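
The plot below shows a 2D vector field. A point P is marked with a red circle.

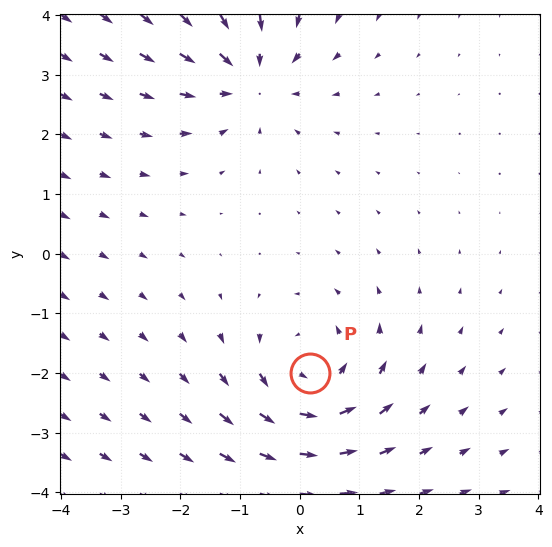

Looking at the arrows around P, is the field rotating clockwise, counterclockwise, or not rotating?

Near P at (0.2, -2.0) the arrows circulate counterclockwise. The curl (z-component) there is about +4; positive curl means counterclockwise rotation.

counterclockwise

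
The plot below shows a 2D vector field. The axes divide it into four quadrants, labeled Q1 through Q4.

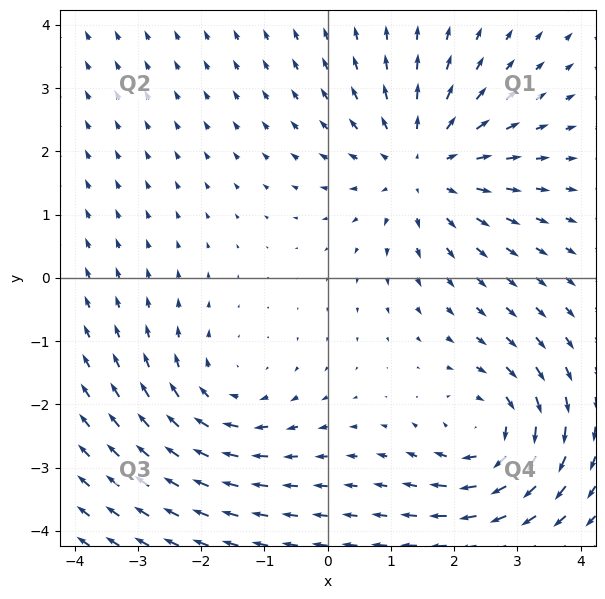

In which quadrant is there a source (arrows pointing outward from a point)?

The source sits at approximately (1.5, 1.8), which lies in quadrant Q1. The divergence there is about +4, positive as expected for a source.

Q1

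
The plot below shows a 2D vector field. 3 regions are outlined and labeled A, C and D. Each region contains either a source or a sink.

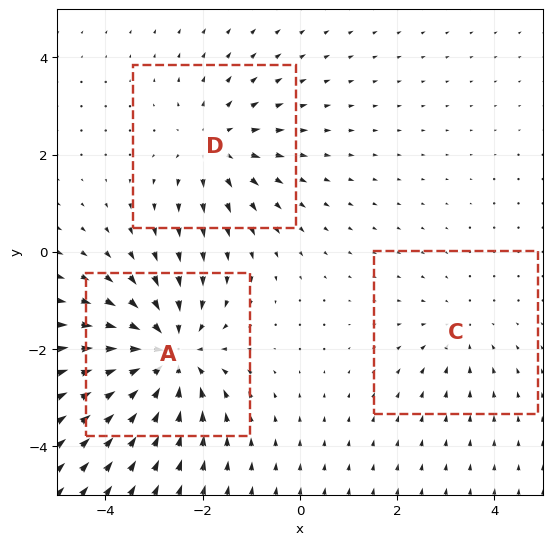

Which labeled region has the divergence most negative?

Divergence at each region's feature centre — A: about -4, C: about -2, D: about +3. Region A is most negative.

A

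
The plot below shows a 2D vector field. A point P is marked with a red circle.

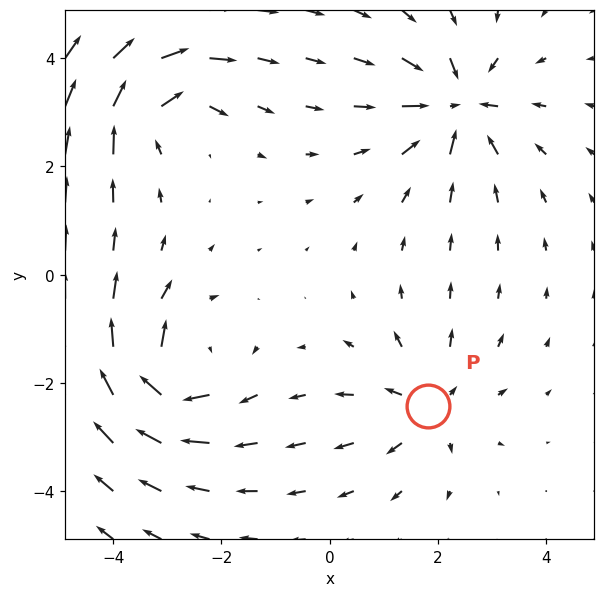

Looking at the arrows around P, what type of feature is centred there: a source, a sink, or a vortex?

source

At P (1.8, -2.4) the arrows spread outward. Divergence about +3, curl ≈0 — positive divergence with near-zero curl is a source.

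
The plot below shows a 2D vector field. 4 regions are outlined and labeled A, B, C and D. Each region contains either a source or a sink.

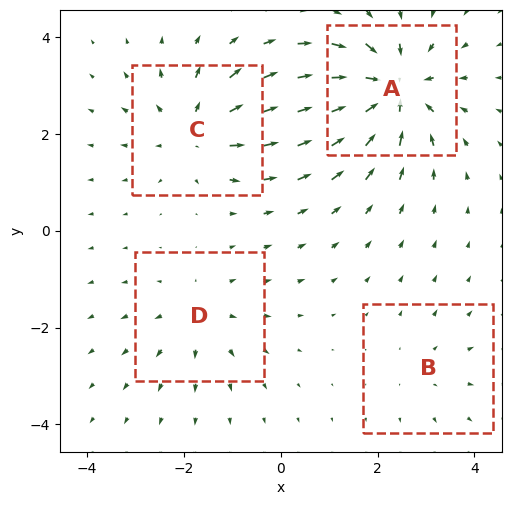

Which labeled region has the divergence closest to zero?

Divergence at each region's feature centre — A: about -7, B: about +2, C: about +5, D: about +3. Region B is closest to zero.

B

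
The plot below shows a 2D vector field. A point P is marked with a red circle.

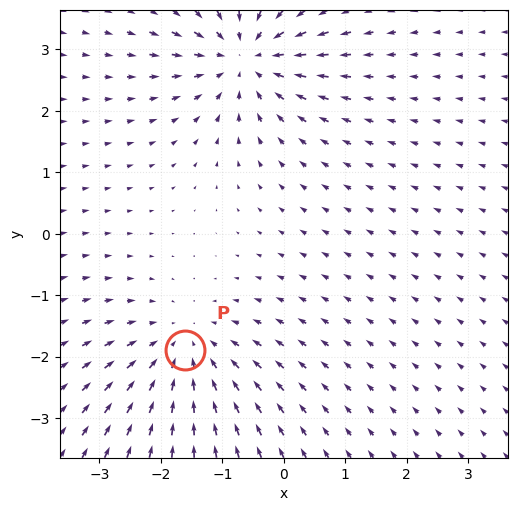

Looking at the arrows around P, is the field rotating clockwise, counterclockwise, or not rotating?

not rotating

Near P at (-1.6, -1.9) the arrows show no circulation. The curl there is ≈0.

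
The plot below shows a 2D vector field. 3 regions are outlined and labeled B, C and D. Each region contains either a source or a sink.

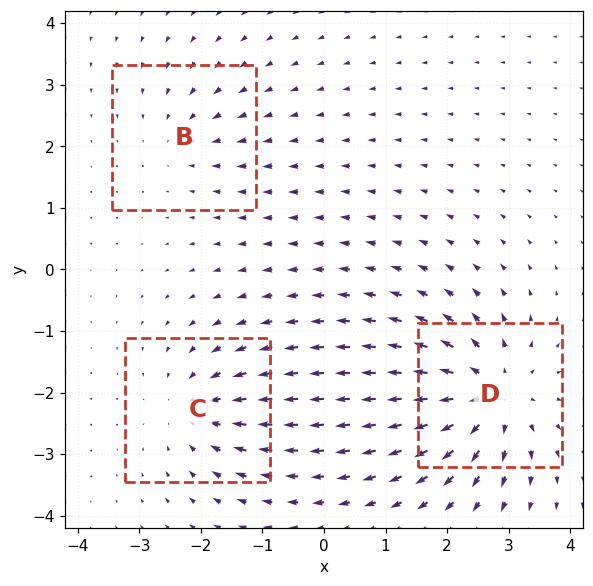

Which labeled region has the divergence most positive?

D

Divergence at each region's feature centre — B: about -2, C: about -3, D: about +5. Region D is most positive.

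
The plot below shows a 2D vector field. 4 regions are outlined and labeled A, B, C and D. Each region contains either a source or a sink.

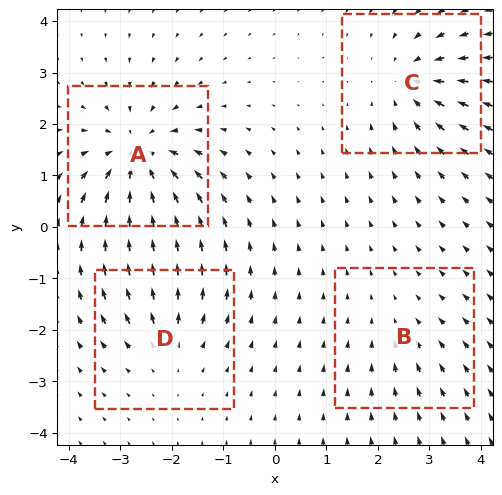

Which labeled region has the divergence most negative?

A

Divergence at each region's feature centre — A: about -6, B: about -2, C: about -5, D: about +3. Region A is most negative.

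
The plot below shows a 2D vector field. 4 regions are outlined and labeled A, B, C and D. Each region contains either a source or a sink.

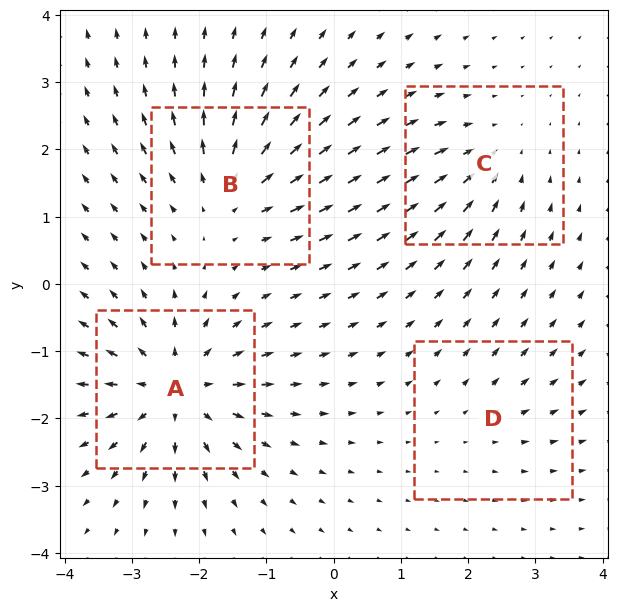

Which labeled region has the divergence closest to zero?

Divergence at each region's feature centre — A: about +8, B: about +5, C: about -4, D: about +2. Region D is closest to zero.

D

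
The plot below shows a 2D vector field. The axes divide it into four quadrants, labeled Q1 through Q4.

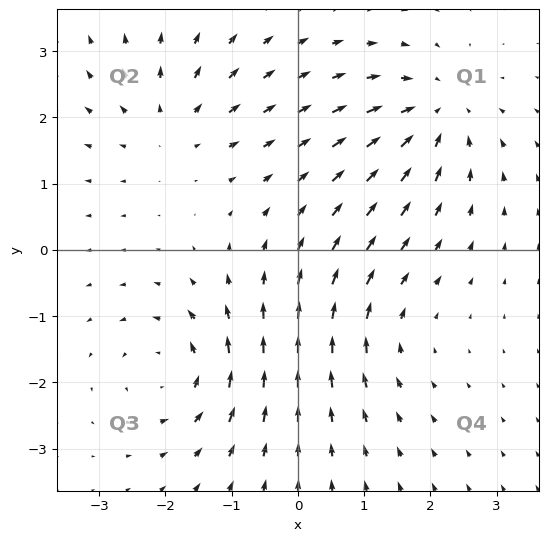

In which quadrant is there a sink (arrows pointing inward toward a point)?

Q1

The sink sits at approximately (2.1, 2.1), which lies in quadrant Q1. The divergence there is about -6, negative as expected for a sink.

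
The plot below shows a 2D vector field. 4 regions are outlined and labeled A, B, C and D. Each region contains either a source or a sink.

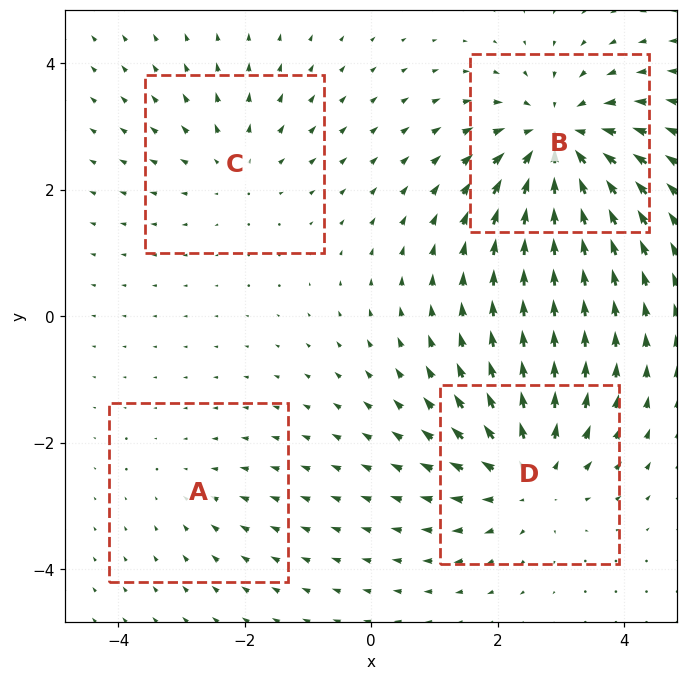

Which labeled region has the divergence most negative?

Divergence at each region's feature centre — A: about -2, B: about -6, C: about +3, D: about +5. Region B is most negative.

B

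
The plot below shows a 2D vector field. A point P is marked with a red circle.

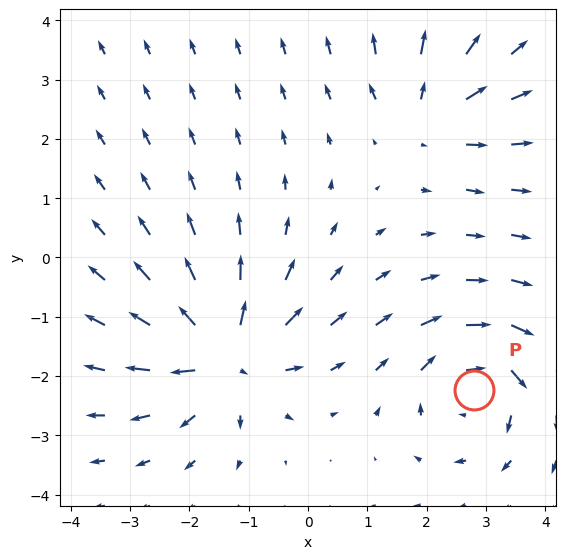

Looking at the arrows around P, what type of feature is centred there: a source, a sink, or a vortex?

vortex

At P (2.8, -2.2) the arrows circulate clockwise. Divergence ≈0, curl about -5 — near-zero divergence with nonzero curl is a vortex.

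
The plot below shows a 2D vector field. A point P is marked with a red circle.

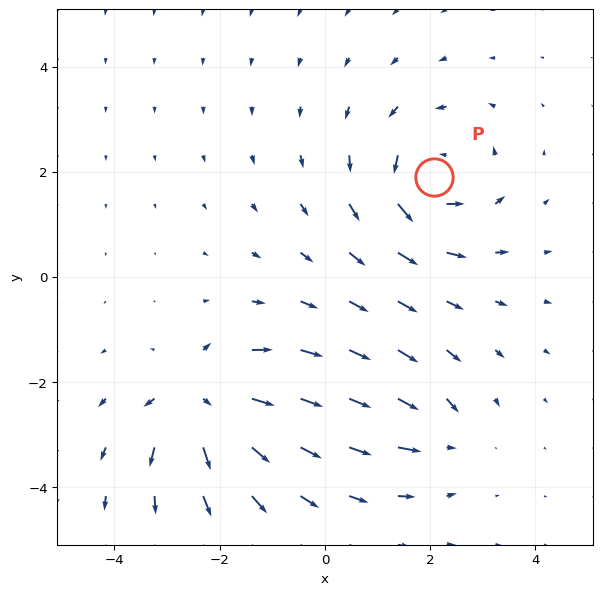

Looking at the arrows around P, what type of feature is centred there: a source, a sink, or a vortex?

vortex

At P (2.1, 1.9) the arrows circulate counterclockwise. Divergence ≈0, curl about +5 — near-zero divergence with nonzero curl is a vortex.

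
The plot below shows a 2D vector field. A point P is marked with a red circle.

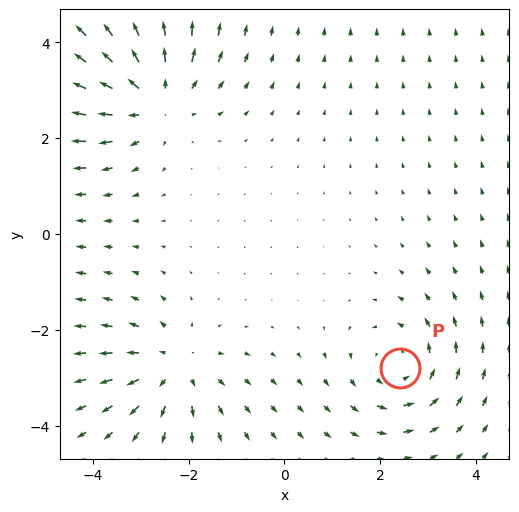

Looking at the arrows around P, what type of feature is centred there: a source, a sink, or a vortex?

At P (2.4, -2.8) the arrows circulate counterclockwise. Divergence ≈0, curl about +4 — near-zero divergence with nonzero curl is a vortex.

vortex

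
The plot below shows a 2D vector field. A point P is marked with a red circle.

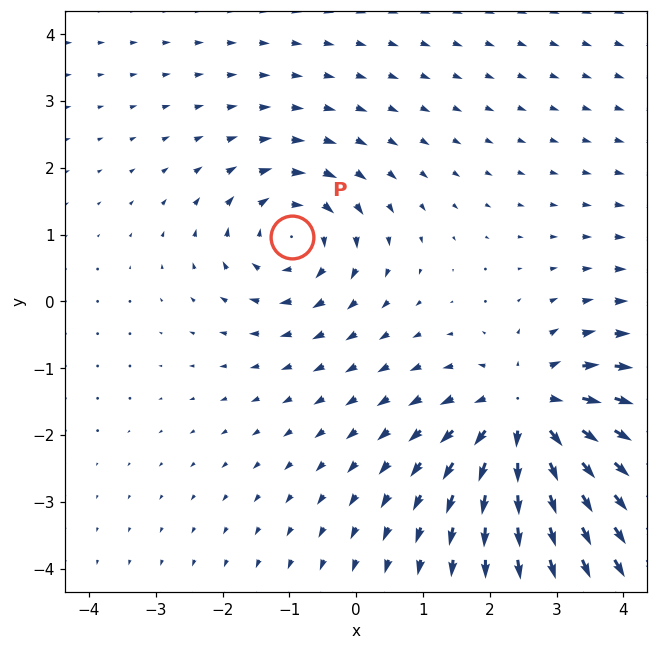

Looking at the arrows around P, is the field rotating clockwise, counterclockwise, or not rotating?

clockwise

Near P at (-1.0, 1.0) the arrows circulate clockwise. The curl (z-component) there is about -4; negative curl means clockwise rotation.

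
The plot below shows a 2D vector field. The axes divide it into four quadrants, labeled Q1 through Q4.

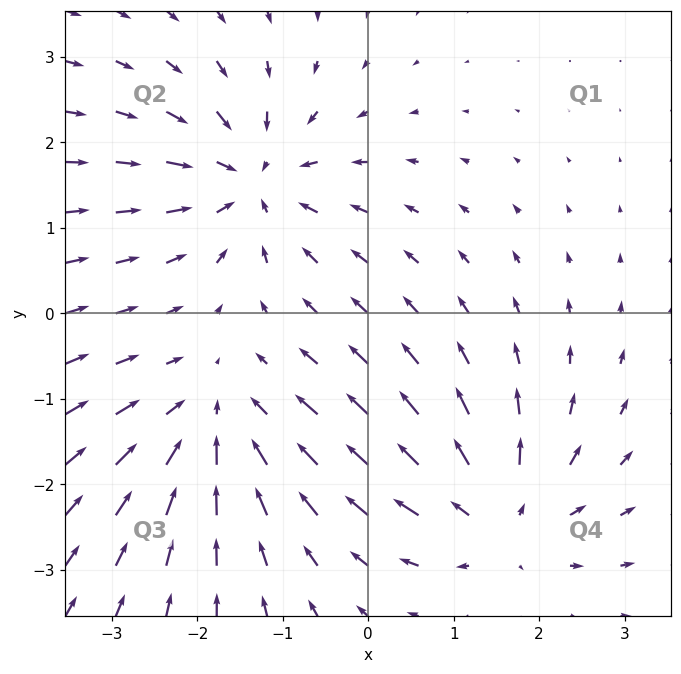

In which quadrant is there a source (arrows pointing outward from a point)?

Q4

The source sits at approximately (1.5, -2.4), which lies in quadrant Q4. The divergence there is about +5, positive as expected for a source.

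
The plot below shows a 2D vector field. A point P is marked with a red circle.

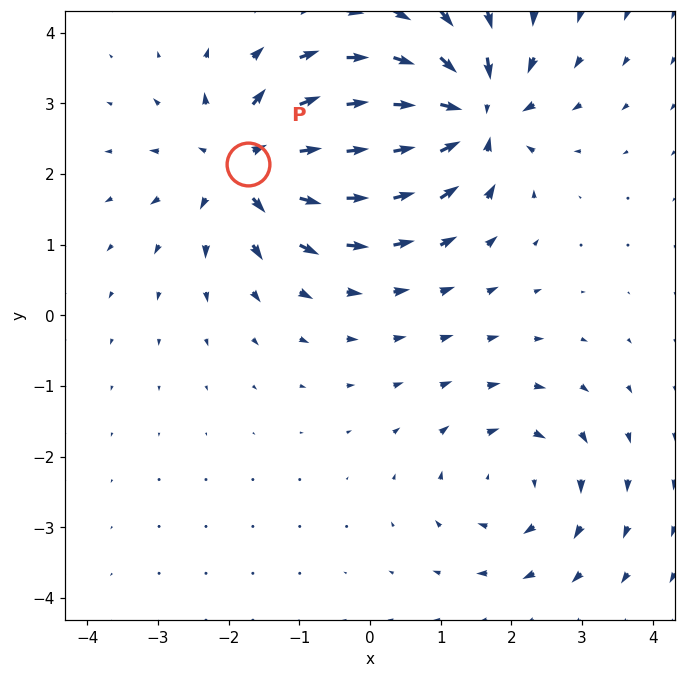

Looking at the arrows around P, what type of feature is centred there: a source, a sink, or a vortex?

At P (-1.7, 2.2) the arrows spread outward. Divergence about +5, curl ≈0 — positive divergence with near-zero curl is a source.

source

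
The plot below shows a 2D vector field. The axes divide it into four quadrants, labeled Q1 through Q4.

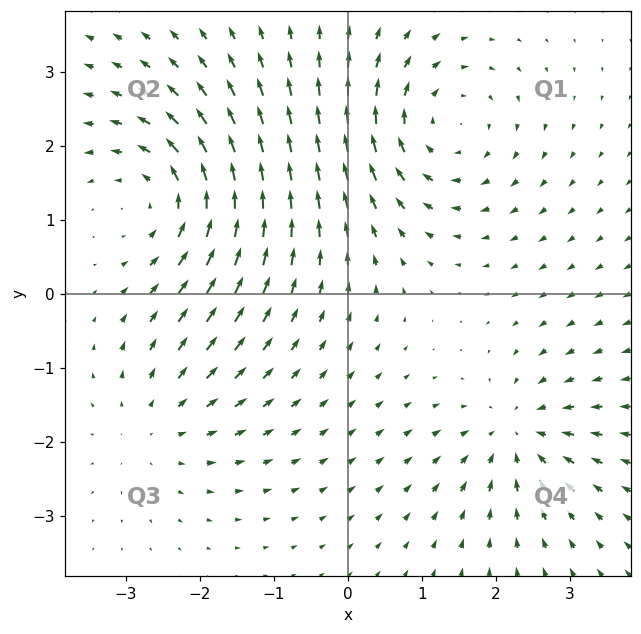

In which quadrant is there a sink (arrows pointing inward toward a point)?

Q4

The sink sits at approximately (2.3, -1.9), which lies in quadrant Q4. The divergence there is about -5, negative as expected for a sink.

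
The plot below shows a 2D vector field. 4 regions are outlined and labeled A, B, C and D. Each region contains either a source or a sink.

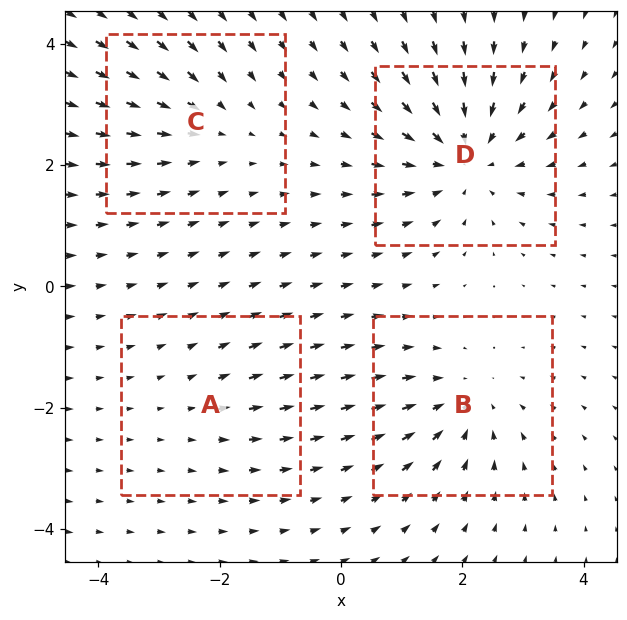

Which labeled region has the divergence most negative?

D

Divergence at each region's feature centre — A: about +2, B: about -4, C: about -3, D: about -6. Region D is most negative.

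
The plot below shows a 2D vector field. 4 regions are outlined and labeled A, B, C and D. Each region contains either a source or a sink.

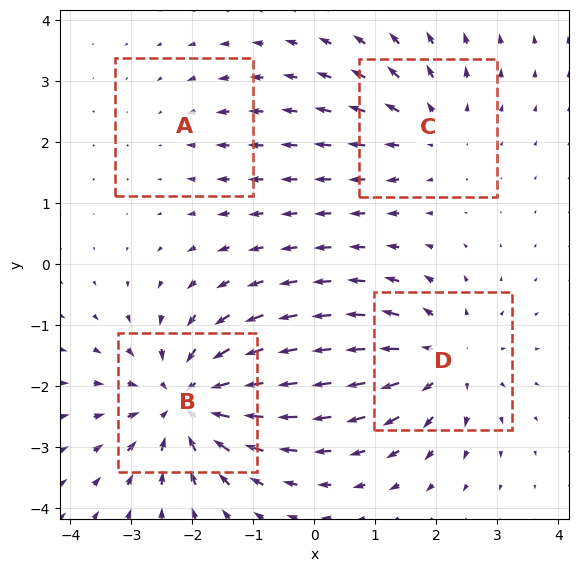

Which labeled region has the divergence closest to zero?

A

Divergence at each region's feature centre — A: about -2, B: about -6, C: about +3, D: about +5. Region A is closest to zero.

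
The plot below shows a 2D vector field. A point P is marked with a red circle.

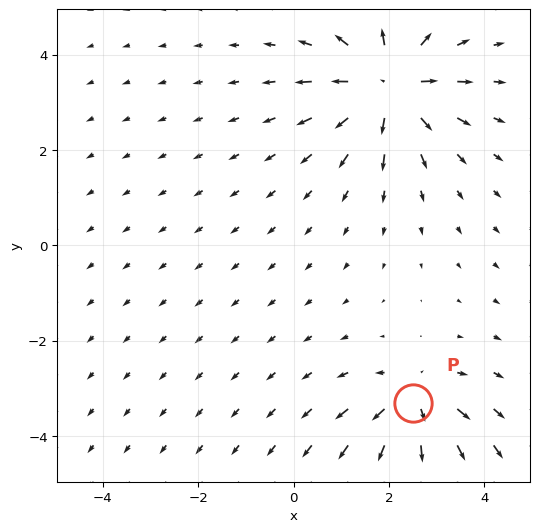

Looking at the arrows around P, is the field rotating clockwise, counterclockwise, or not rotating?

not rotating

Near P at (2.5, -3.3) the arrows show no circulation. The curl there is ≈0.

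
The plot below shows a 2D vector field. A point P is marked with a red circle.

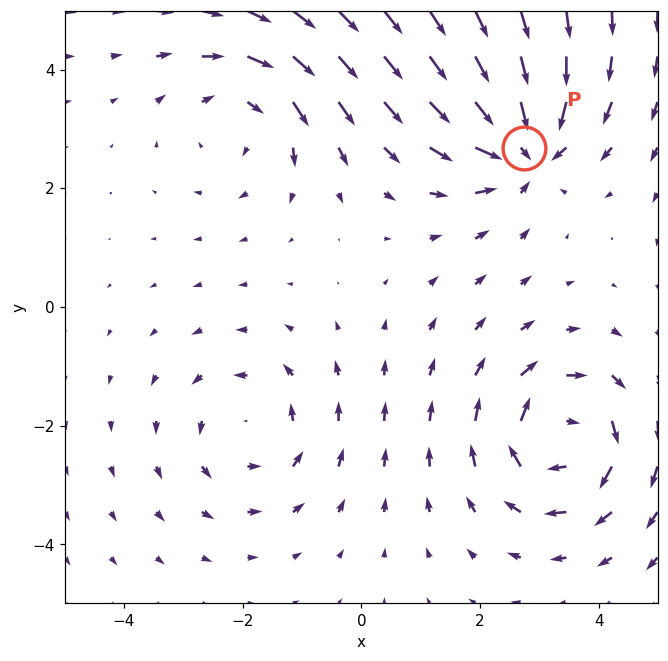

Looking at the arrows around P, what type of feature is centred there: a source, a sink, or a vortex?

At P (2.7, 2.7) the arrows converge inward. Divergence about -5, curl ≈0 — negative divergence with near-zero curl is a sink.

sink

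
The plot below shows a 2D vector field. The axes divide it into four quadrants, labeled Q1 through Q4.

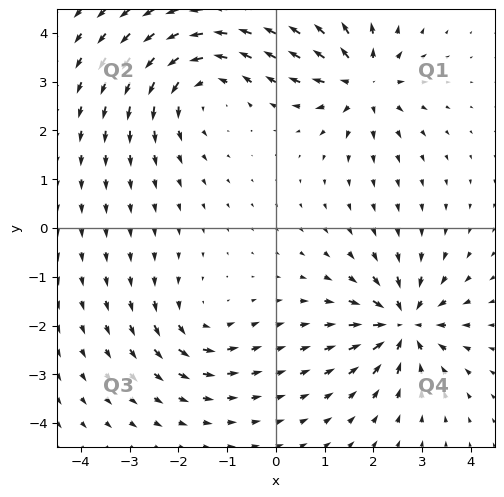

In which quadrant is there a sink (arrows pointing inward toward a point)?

The sink sits at approximately (2.6, -2.0), which lies in quadrant Q4. The divergence there is about -6, negative as expected for a sink.

Q4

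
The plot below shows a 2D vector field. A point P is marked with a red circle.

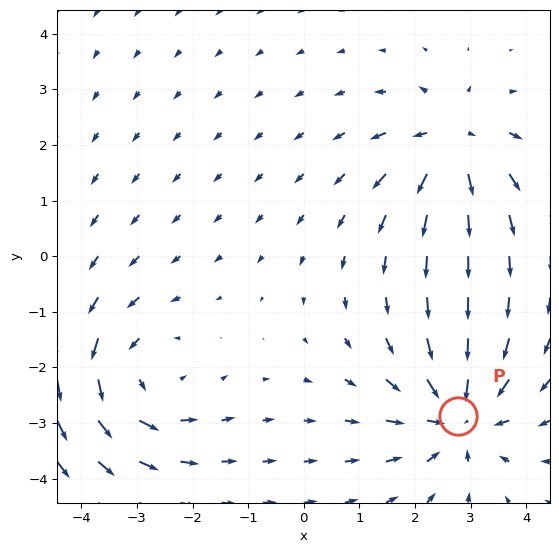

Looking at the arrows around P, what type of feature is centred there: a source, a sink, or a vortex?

sink

At P (2.8, -2.9) the arrows converge inward. Divergence about -5, curl ≈0 — negative divergence with near-zero curl is a sink.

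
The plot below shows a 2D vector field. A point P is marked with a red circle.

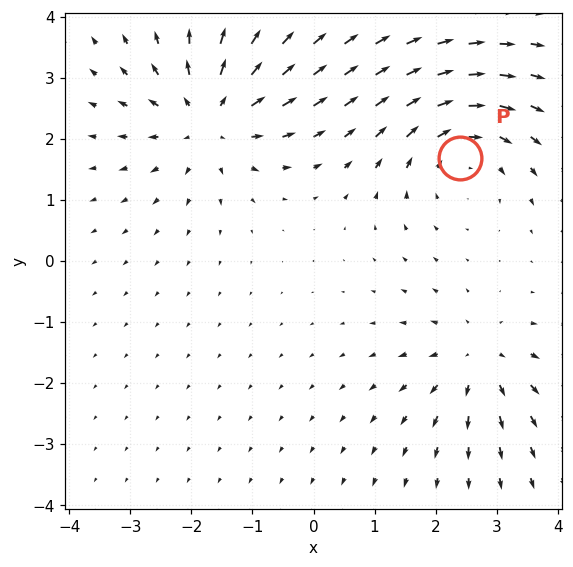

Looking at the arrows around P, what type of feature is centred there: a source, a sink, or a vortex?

vortex

At P (2.4, 1.7) the arrows circulate clockwise. Divergence ≈0, curl about -3 — near-zero divergence with nonzero curl is a vortex.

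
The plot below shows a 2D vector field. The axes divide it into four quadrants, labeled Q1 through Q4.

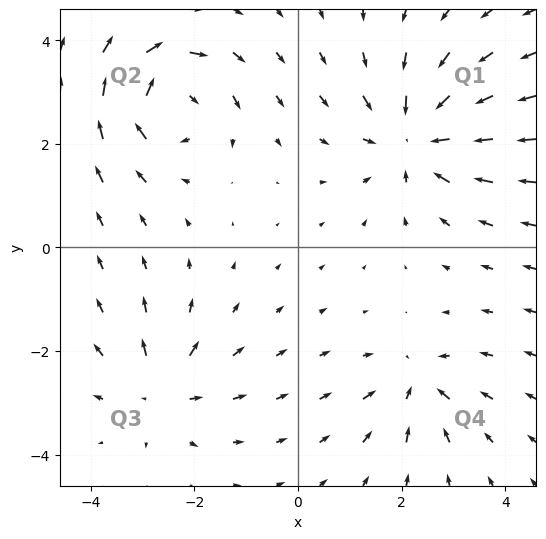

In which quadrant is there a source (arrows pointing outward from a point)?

The source sits at approximately (-2.6, -2.7), which lies in quadrant Q3. The divergence there is about +4, positive as expected for a source.

Q3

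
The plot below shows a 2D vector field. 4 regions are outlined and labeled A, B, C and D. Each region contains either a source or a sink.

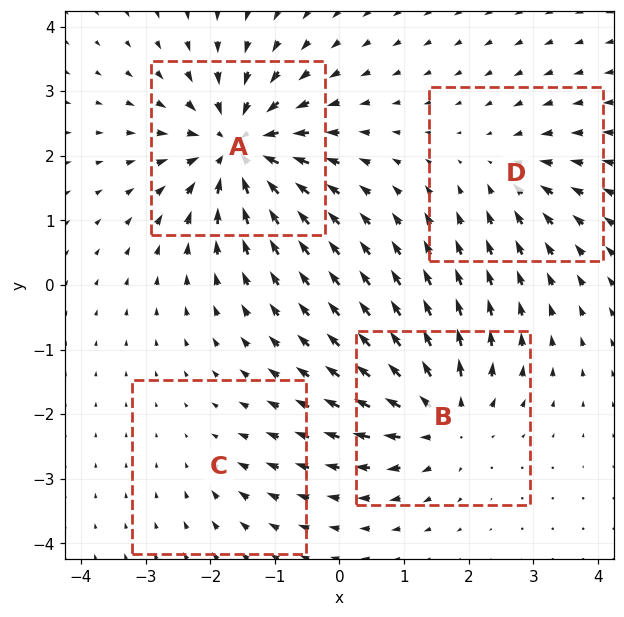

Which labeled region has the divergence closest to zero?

C

Divergence at each region's feature centre — A: about -8, B: about +6, C: about -2, D: about -4. Region C is closest to zero.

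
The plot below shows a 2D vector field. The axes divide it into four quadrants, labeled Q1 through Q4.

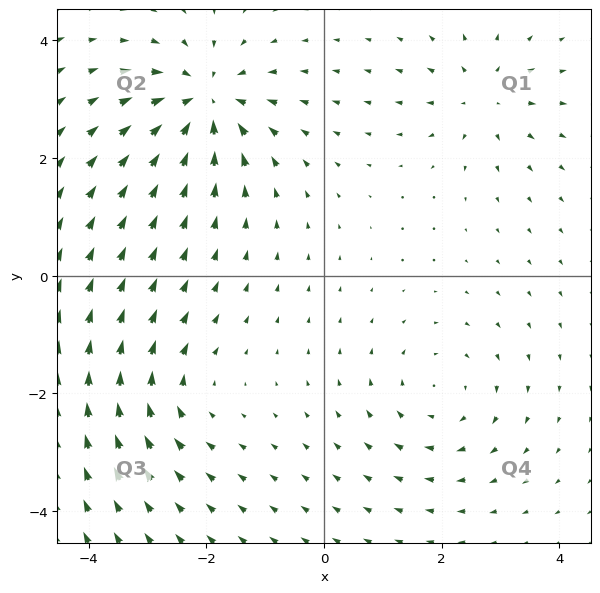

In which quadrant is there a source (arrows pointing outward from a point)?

The source sits at approximately (2.7, 3.0), which lies in quadrant Q1. The divergence there is about +4, positive as expected for a source.

Q1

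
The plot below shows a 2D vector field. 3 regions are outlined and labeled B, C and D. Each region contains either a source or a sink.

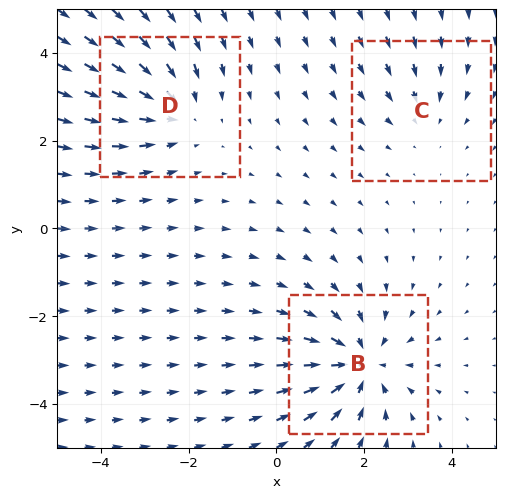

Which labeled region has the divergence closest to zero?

Divergence at each region's feature centre — B: about -4, C: about -2, D: about -3. Region C is closest to zero.

C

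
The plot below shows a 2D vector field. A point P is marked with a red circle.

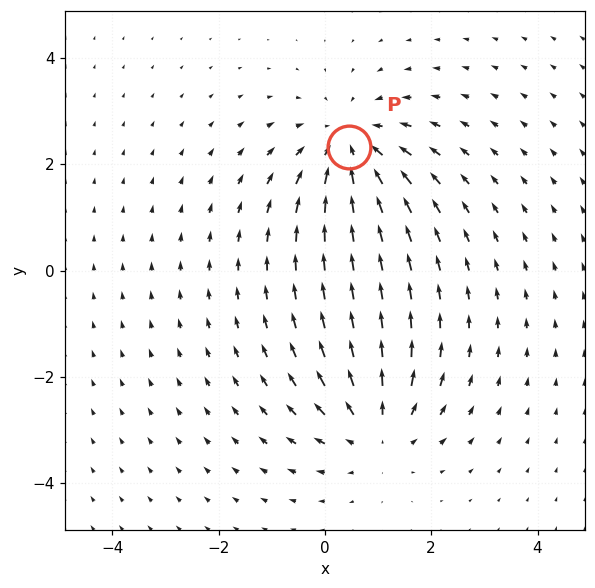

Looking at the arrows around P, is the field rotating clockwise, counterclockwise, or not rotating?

not rotating

Near P at (0.5, 2.3) the arrows show no circulation. The curl there is ≈0.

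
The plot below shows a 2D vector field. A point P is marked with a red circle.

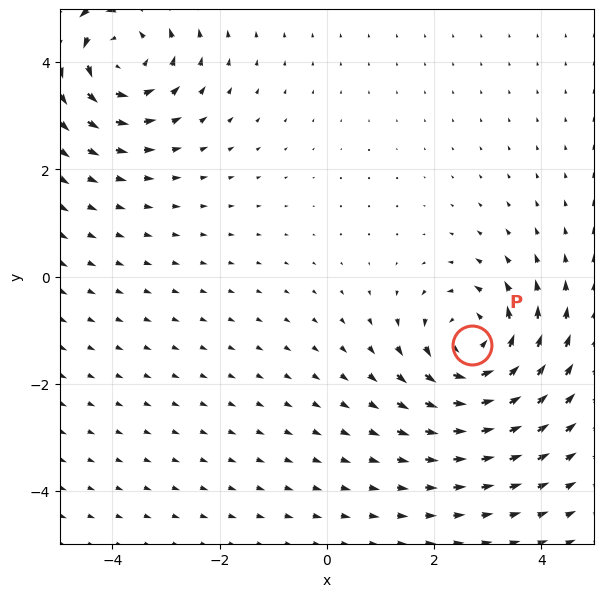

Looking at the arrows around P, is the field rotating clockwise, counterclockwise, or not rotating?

counterclockwise

Near P at (2.7, -1.3) the arrows circulate counterclockwise. The curl (z-component) there is about +5; positive curl means counterclockwise rotation.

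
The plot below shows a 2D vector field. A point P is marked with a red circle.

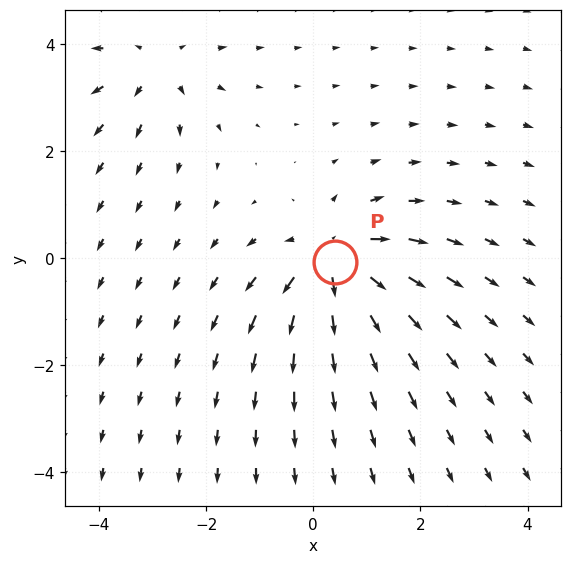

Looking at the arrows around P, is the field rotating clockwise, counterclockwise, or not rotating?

Near P at (0.4, -0.1) the arrows show no circulation. The curl there is ≈0.

not rotating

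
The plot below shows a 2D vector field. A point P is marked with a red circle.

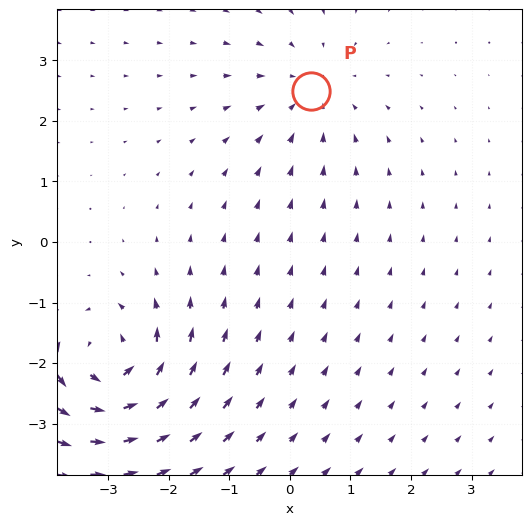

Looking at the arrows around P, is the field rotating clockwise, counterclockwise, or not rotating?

not rotating

Near P at (0.4, 2.5) the arrows show no circulation. The curl there is ≈0.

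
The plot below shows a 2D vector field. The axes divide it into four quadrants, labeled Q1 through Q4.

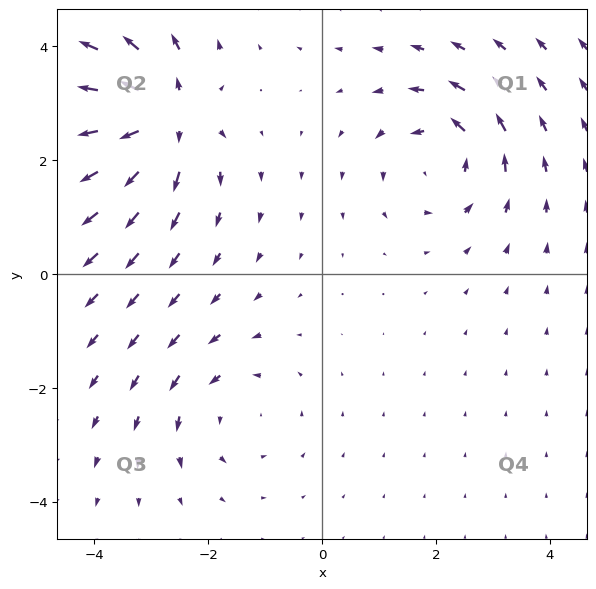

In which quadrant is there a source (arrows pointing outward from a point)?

Q2

The source sits at approximately (-2.8, 2.7), which lies in quadrant Q2. The divergence there is about +7, positive as expected for a source.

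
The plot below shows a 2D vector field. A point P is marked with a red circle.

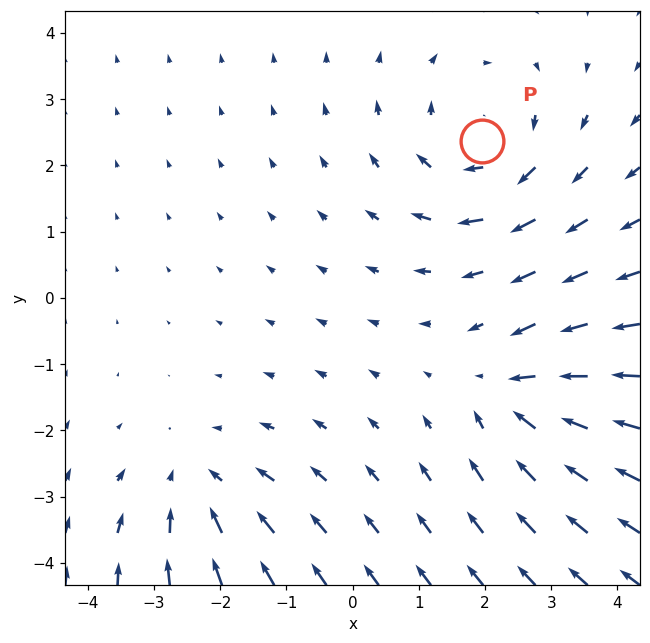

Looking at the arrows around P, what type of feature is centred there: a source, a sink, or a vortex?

vortex

At P (2.0, 2.4) the arrows circulate clockwise. Divergence ≈0, curl about -4 — near-zero divergence with nonzero curl is a vortex.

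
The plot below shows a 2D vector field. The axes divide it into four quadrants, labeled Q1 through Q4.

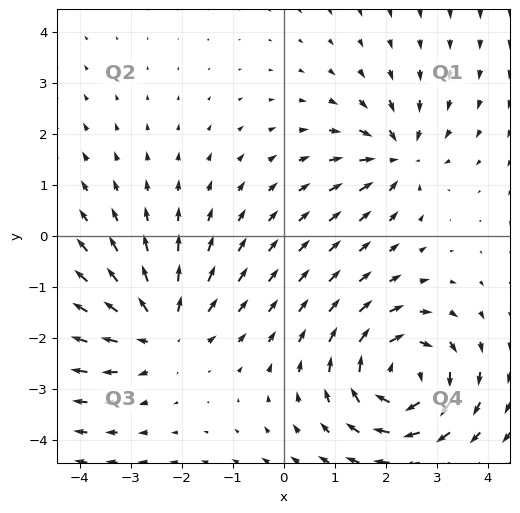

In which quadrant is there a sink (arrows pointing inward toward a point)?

Q1

The sink sits at approximately (2.2, 1.6), which lies in quadrant Q1. The divergence there is about -4, negative as expected for a sink.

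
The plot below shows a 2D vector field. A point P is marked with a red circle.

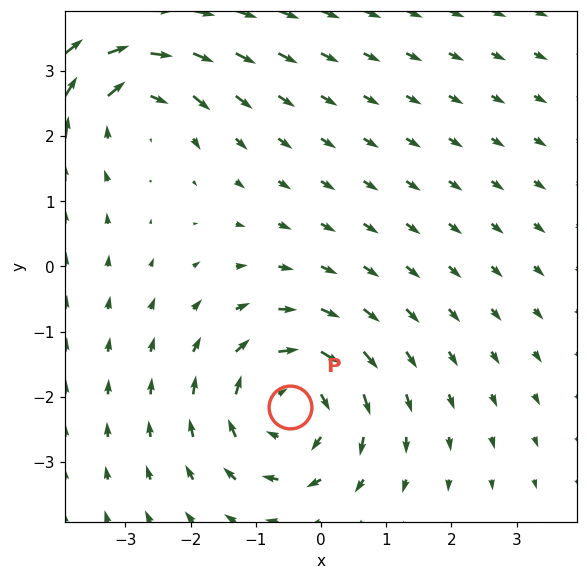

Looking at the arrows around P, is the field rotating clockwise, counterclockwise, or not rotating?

Near P at (-0.5, -2.2) the arrows circulate clockwise. The curl (z-component) there is about -3; negative curl means clockwise rotation.

clockwise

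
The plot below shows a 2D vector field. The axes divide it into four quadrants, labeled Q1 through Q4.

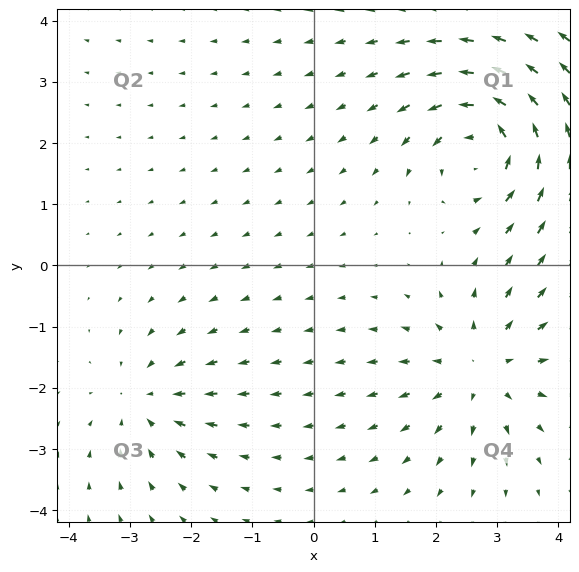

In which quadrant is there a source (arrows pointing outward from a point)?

Q4

The source sits at approximately (2.7, -1.7), which lies in quadrant Q4. The divergence there is about +4, positive as expected for a source.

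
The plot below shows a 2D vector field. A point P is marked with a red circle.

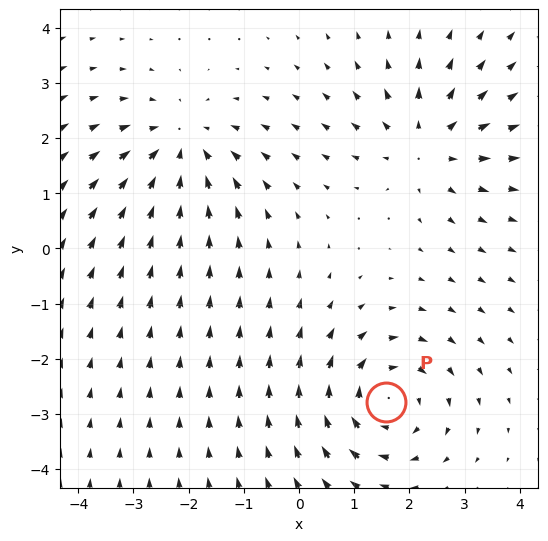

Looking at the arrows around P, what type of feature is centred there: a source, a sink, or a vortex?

vortex

At P (1.6, -2.8) the arrows circulate clockwise. Divergence ≈0, curl about -5 — near-zero divergence with nonzero curl is a vortex.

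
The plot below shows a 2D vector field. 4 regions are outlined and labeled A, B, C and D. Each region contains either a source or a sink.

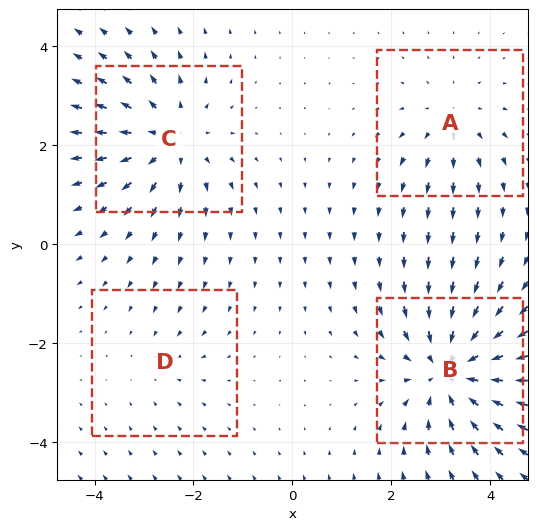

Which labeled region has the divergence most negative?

Divergence at each region's feature centre — A: about +3, B: about -6, C: about +5, D: about -2. Region B is most negative.

B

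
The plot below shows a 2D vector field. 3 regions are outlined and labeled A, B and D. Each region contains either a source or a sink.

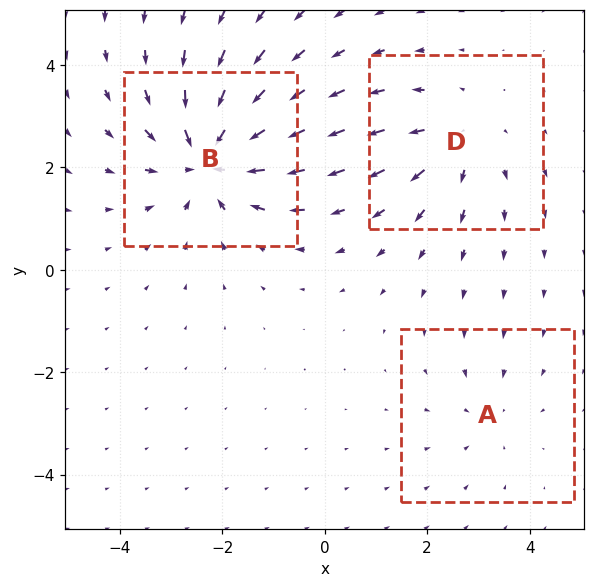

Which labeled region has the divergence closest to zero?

Divergence at each region's feature centre — A: about -2, B: about -5, D: about +3. Region A is closest to zero.

A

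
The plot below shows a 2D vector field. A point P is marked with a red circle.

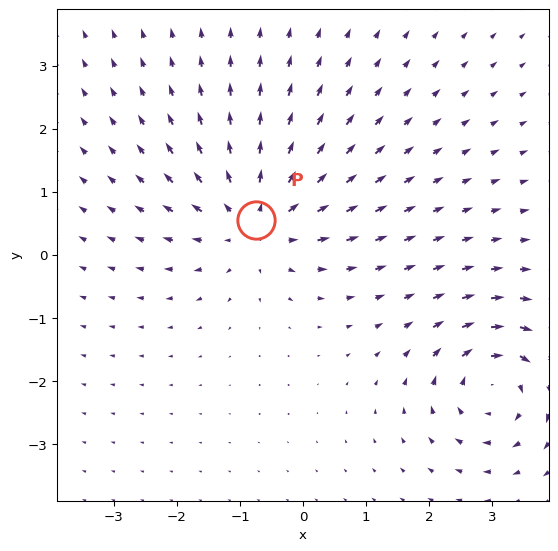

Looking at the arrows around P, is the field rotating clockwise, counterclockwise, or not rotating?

not rotating

Near P at (-0.7, 0.5) the arrows show no circulation. The curl there is ≈0.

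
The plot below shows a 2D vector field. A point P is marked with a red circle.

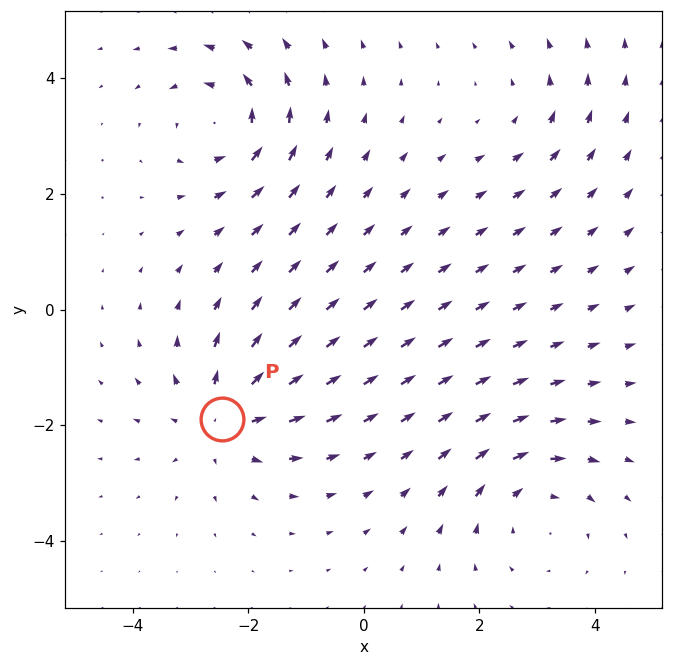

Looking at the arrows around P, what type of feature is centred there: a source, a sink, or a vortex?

source

At P (-2.4, -1.9) the arrows spread outward. Divergence about +4, curl ≈0 — positive divergence with near-zero curl is a source.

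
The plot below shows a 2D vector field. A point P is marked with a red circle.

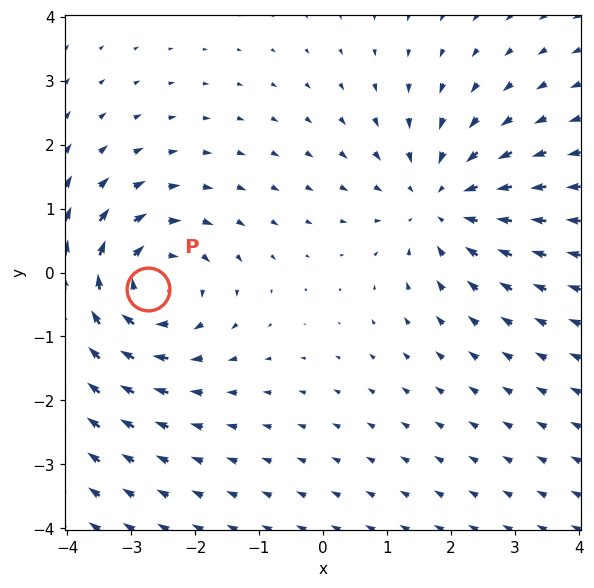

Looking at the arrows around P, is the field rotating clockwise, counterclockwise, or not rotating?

Near P at (-2.7, -0.3) the arrows circulate clockwise. The curl (z-component) there is about -4; negative curl means clockwise rotation.

clockwise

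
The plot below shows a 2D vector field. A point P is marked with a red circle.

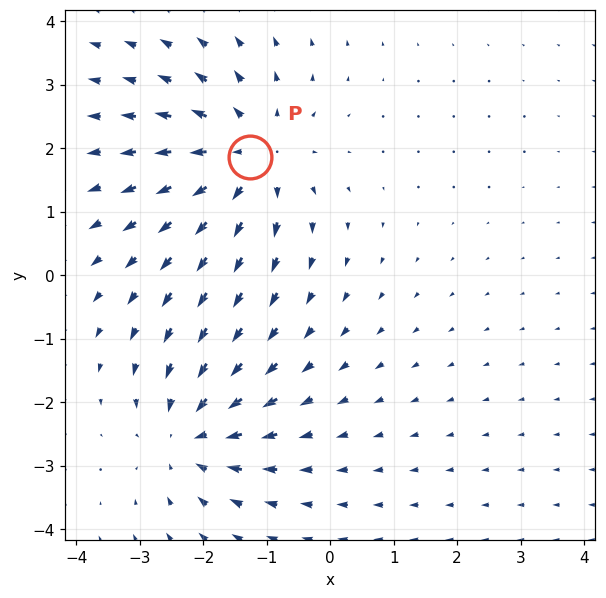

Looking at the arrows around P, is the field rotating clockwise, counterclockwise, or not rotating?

Near P at (-1.3, 1.9) the arrows show no circulation. The curl there is ≈0.

not rotating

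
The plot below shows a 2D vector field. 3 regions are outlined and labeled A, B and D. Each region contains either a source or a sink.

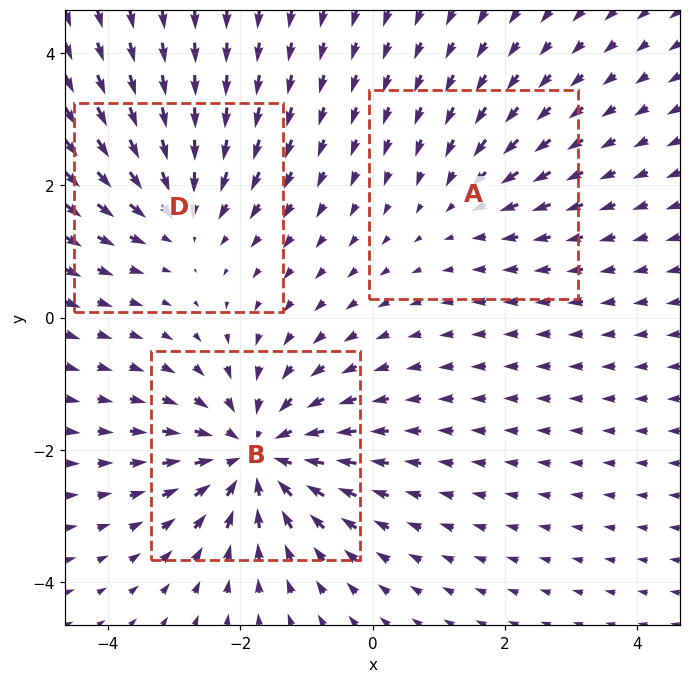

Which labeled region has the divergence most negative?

Divergence at each region's feature centre — A: about -2, B: about -5, D: about -3. Region B is most negative.

B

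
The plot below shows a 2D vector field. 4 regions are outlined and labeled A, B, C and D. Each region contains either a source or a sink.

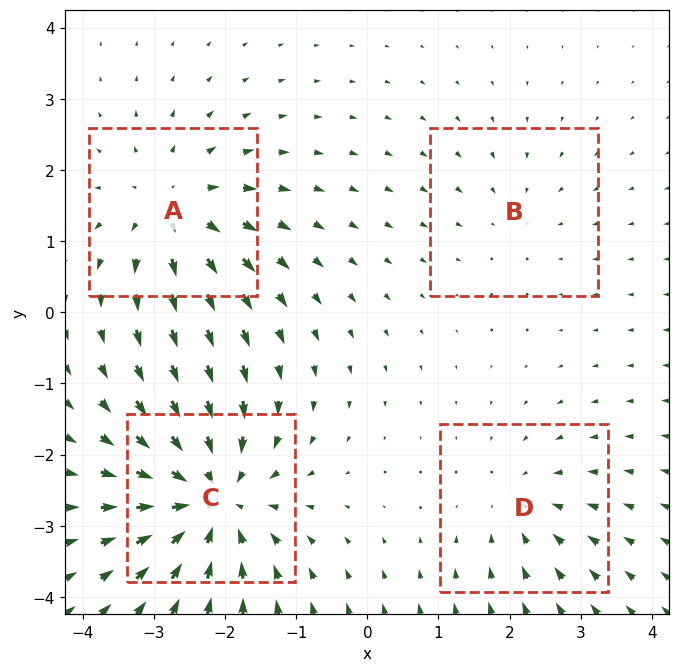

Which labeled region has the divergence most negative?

C

Divergence at each region's feature centre — A: about +5, B: about -2, C: about -7, D: about -3. Region C is most negative.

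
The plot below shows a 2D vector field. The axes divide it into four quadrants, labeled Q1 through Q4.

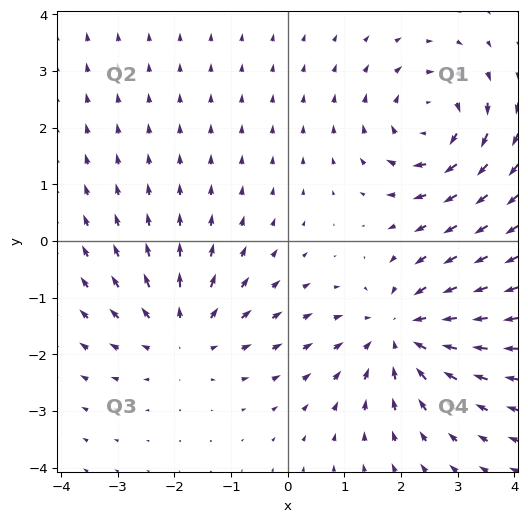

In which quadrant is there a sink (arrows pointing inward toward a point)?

The sink sits at approximately (2.0, -1.6), which lies in quadrant Q4. The divergence there is about -4, negative as expected for a sink.

Q4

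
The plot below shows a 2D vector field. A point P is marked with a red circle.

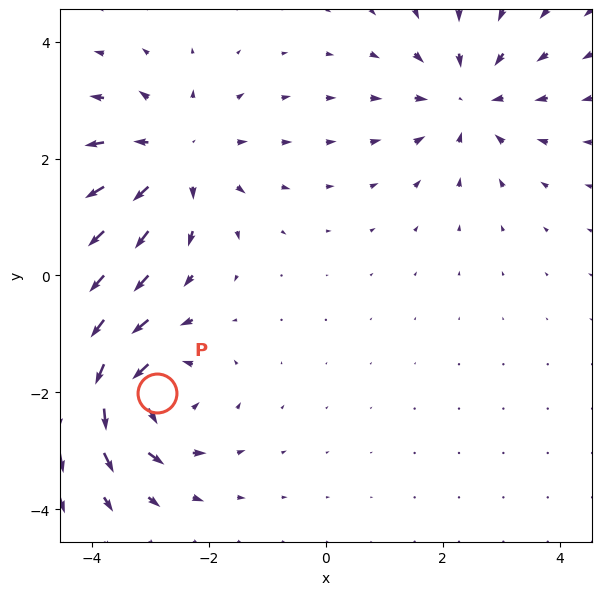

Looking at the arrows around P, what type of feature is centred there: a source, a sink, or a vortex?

vortex

At P (-2.9, -2.0) the arrows circulate counterclockwise. Divergence ≈0, curl about +6 — near-zero divergence with nonzero curl is a vortex.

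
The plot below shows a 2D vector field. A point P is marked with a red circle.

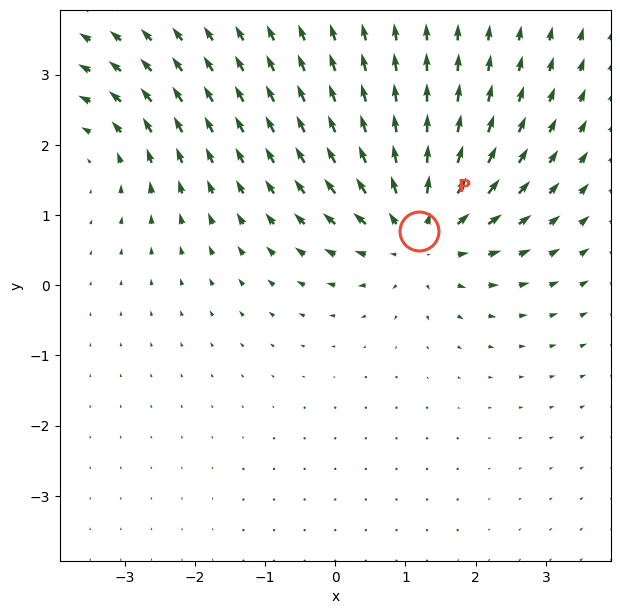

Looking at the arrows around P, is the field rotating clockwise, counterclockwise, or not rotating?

Near P at (1.2, 0.8) the arrows show no circulation. The curl there is ≈0.

not rotating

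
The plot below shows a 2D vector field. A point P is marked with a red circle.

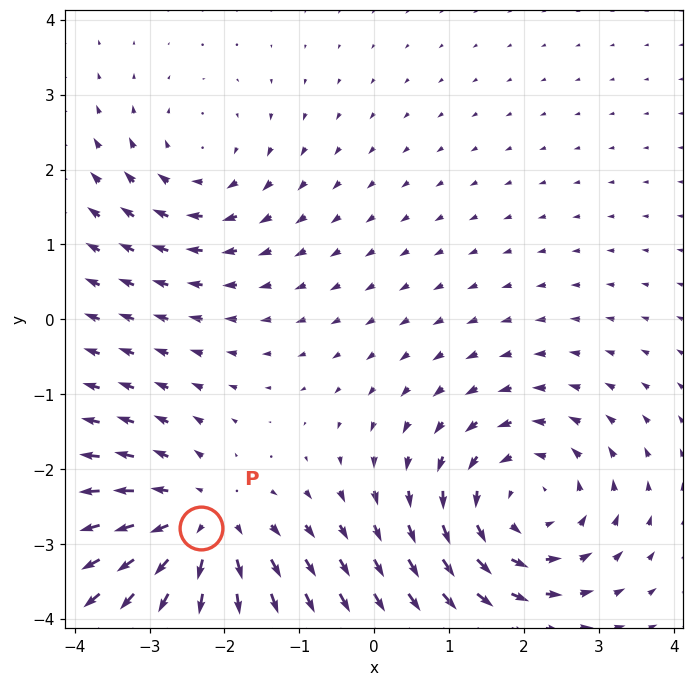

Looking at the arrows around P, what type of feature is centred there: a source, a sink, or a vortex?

At P (-2.3, -2.8) the arrows spread outward. Divergence about +4, curl ≈0 — positive divergence with near-zero curl is a source.

source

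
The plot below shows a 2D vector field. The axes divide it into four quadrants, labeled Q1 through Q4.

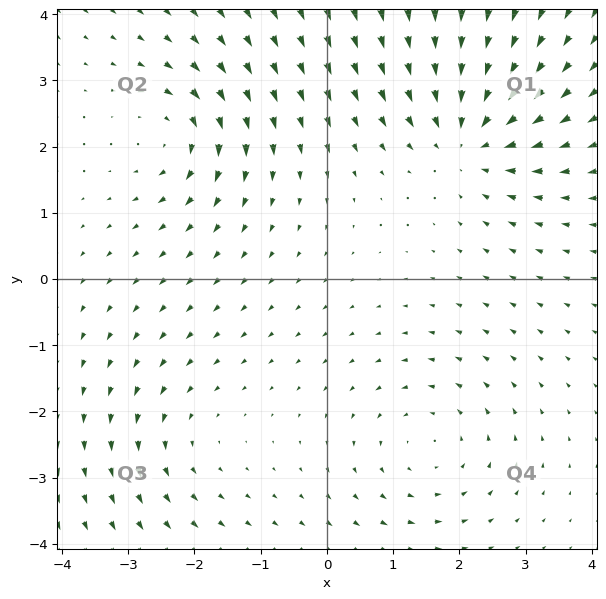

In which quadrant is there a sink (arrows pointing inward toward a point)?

The sink sits at approximately (2.1, 2.1), which lies in quadrant Q1. The divergence there is about -5, negative as expected for a sink.

Q1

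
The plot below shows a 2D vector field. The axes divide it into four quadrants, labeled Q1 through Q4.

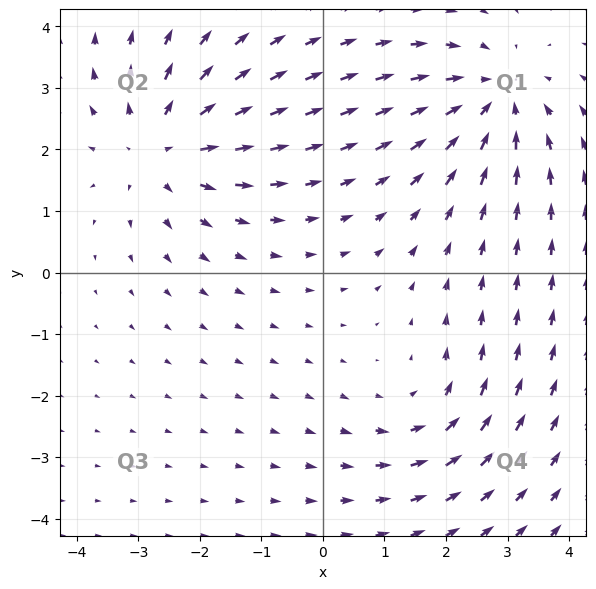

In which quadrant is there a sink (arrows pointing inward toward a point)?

The sink sits at approximately (2.8, 2.8), which lies in quadrant Q1. The divergence there is about -4, negative as expected for a sink.

Q1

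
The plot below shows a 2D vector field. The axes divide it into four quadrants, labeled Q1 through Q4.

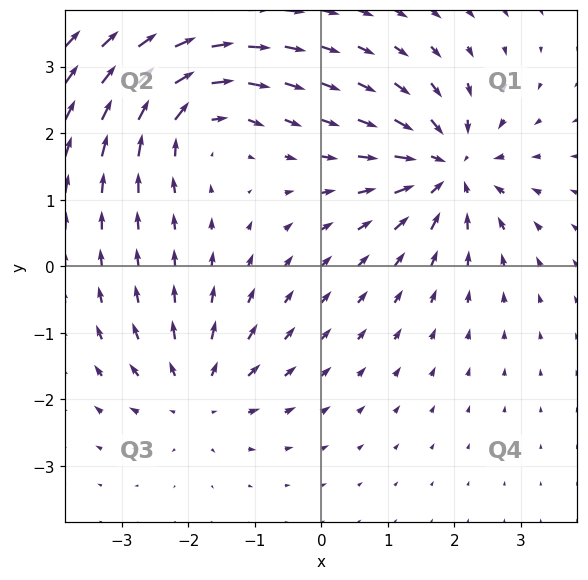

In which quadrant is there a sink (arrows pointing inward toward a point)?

Q1

The sink sits at approximately (1.9, 1.5), which lies in quadrant Q1. The divergence there is about -6, negative as expected for a sink.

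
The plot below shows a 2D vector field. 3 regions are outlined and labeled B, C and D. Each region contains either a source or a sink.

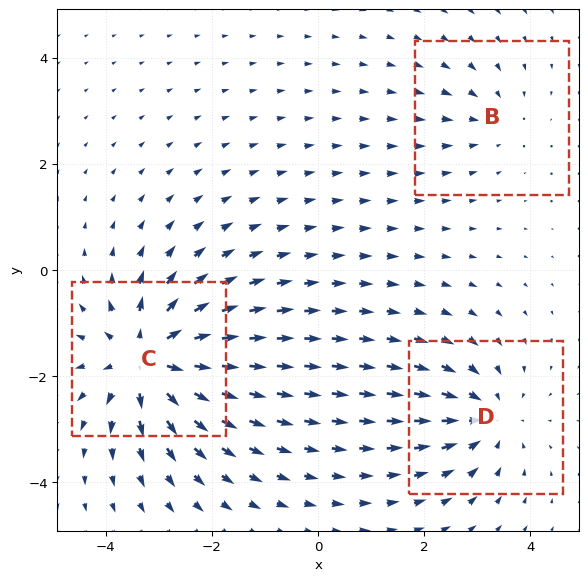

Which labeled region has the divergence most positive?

Divergence at each region's feature centre — B: about -2, C: about +5, D: about -3. Region C is most positive.

C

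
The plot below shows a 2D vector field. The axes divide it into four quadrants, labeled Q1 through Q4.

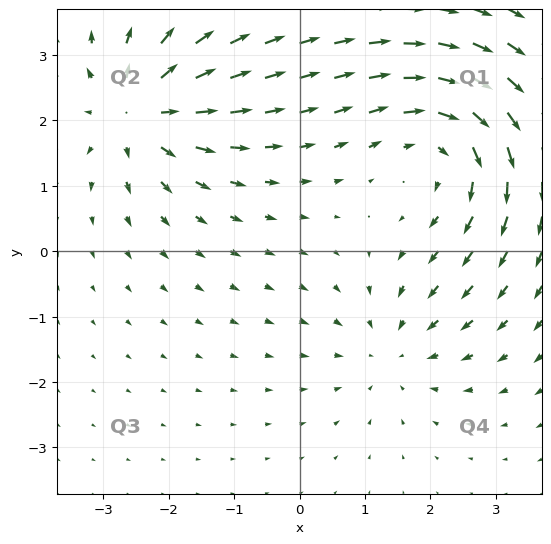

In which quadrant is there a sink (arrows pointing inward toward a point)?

Q4

The sink sits at approximately (1.4, -1.5), which lies in quadrant Q4. The divergence there is about -2, negative as expected for a sink.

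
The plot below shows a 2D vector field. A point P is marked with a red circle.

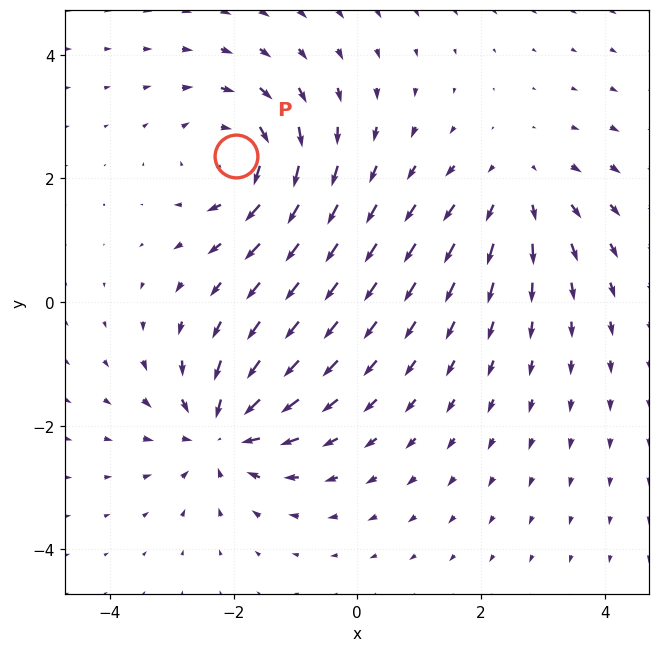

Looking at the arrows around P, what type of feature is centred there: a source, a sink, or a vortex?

At P (-2.0, 2.4) the arrows circulate clockwise. Divergence ≈0, curl about -5 — near-zero divergence with nonzero curl is a vortex.

vortex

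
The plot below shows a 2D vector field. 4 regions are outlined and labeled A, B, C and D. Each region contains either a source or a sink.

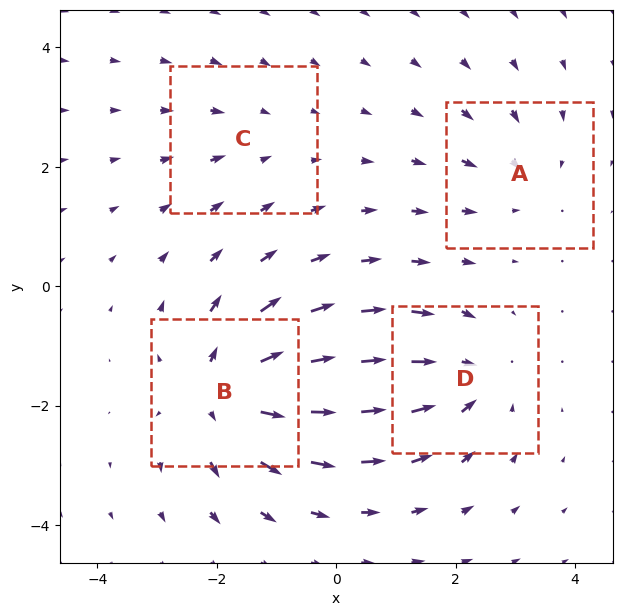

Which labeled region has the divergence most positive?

Divergence at each region's feature centre — A: about -3, B: about +7, C: about -2, D: about -5. Region B is most positive.

B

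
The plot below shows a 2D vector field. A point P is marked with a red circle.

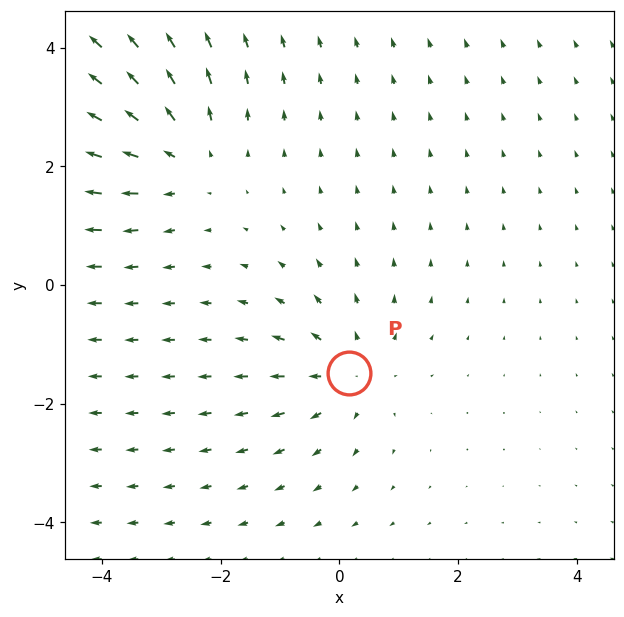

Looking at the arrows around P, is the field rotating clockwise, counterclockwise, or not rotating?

Near P at (0.2, -1.5) the arrows show no circulation. The curl there is ≈0.

not rotating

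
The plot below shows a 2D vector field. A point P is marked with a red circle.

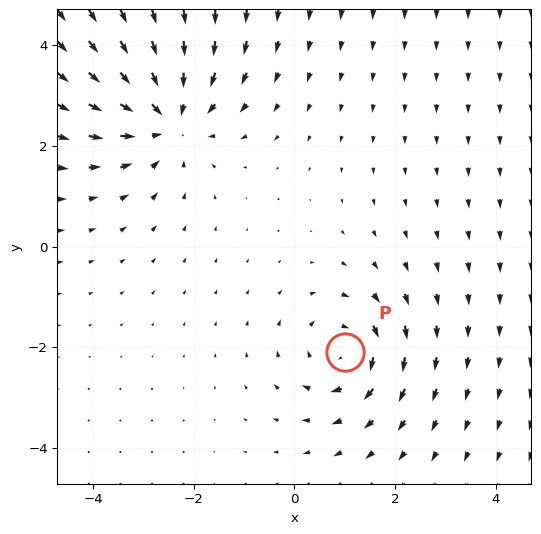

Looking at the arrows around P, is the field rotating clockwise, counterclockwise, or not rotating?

Near P at (1.0, -2.1) the arrows circulate clockwise. The curl (z-component) there is about -4; negative curl means clockwise rotation.

clockwise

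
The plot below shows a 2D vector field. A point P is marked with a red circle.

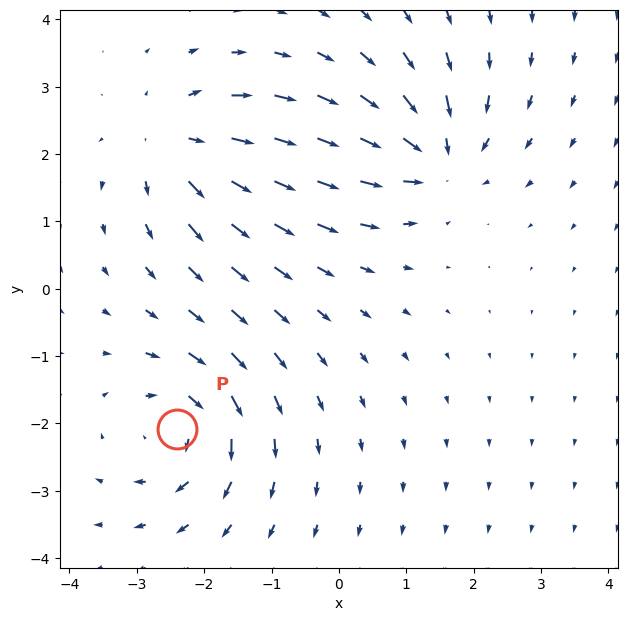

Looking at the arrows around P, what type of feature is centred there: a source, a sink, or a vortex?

vortex

At P (-2.4, -2.1) the arrows circulate clockwise. Divergence ≈0, curl about -4 — near-zero divergence with nonzero curl is a vortex.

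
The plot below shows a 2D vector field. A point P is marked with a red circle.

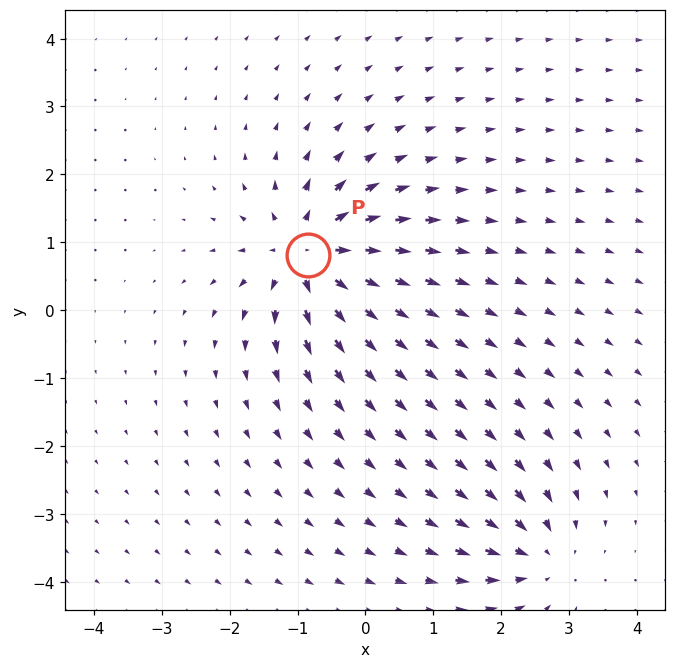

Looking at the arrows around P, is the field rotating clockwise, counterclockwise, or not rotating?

not rotating

Near P at (-0.8, 0.8) the arrows show no circulation. The curl there is ≈0.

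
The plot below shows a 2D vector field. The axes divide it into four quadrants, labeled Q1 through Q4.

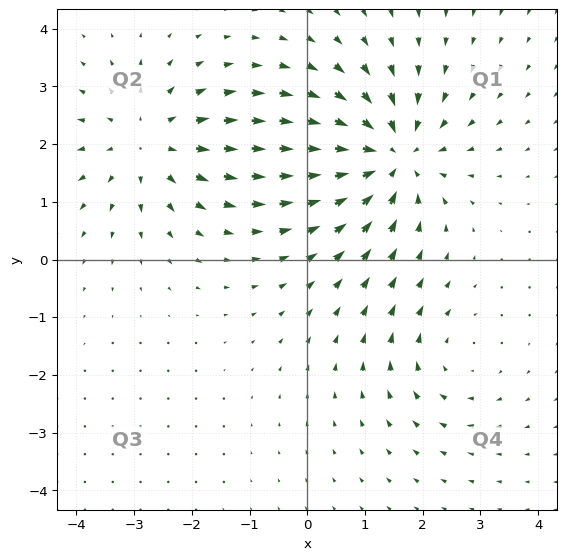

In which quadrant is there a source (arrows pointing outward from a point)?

Q2

The source sits at approximately (-2.7, 2.0), which lies in quadrant Q2. The divergence there is about +3, positive as expected for a source.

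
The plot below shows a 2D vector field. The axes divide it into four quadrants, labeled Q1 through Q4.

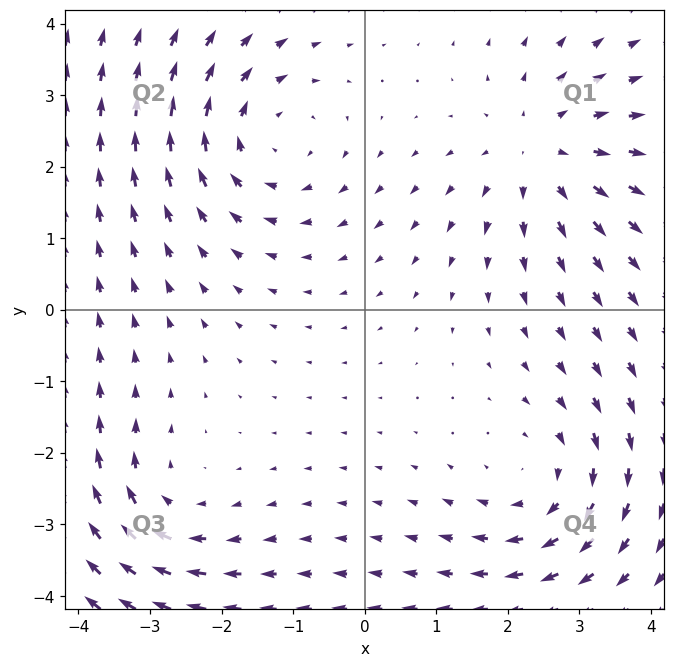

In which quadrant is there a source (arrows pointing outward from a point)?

Q1

The source sits at approximately (2.5, 2.2), which lies in quadrant Q1. The divergence there is about +4, positive as expected for a source.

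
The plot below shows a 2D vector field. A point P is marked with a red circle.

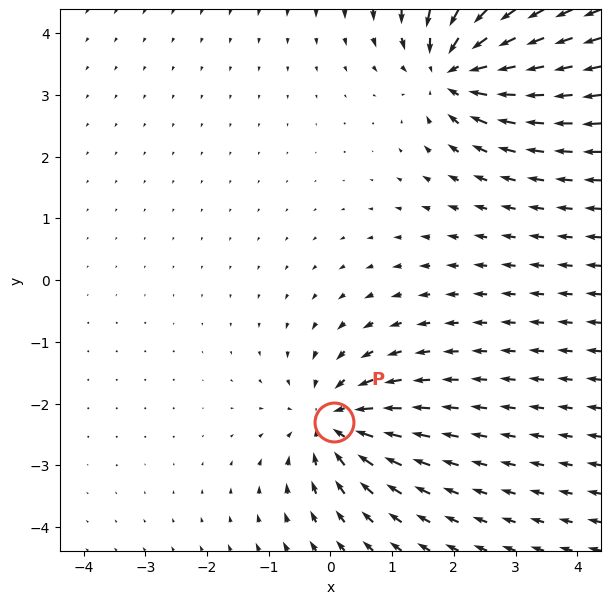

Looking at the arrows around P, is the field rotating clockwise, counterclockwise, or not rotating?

Near P at (0.1, -2.3) the arrows show no circulation. The curl there is ≈0.

not rotating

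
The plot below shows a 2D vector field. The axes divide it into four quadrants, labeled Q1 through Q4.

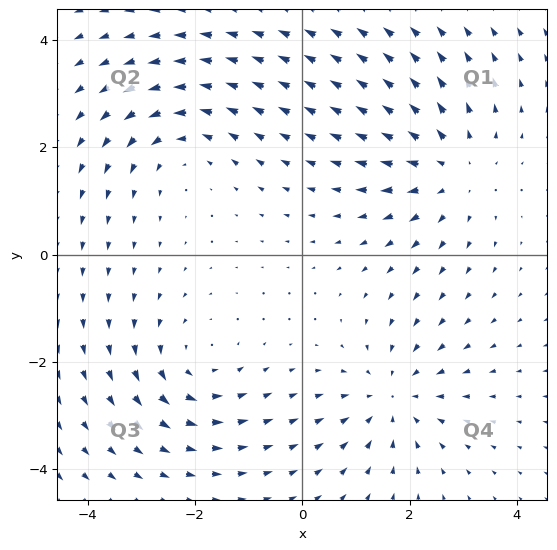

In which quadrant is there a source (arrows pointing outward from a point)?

The source sits at approximately (2.8, 1.6), which lies in quadrant Q1. The divergence there is about +4, positive as expected for a source.

Q1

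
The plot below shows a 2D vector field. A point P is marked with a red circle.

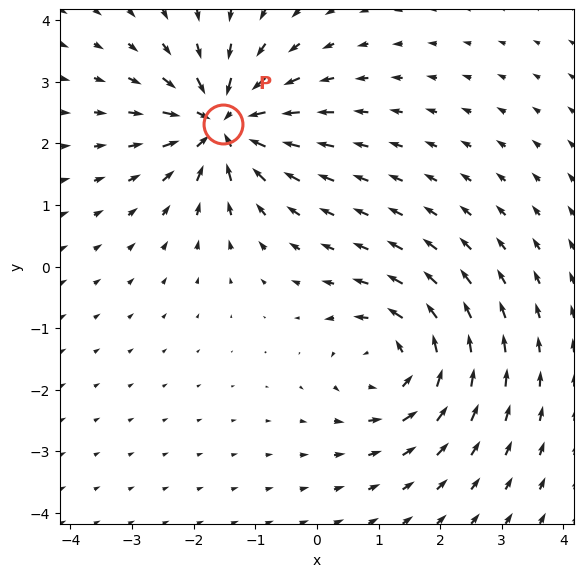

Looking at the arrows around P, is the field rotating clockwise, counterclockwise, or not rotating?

Near P at (-1.5, 2.3) the arrows show no circulation. The curl there is ≈0.

not rotating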